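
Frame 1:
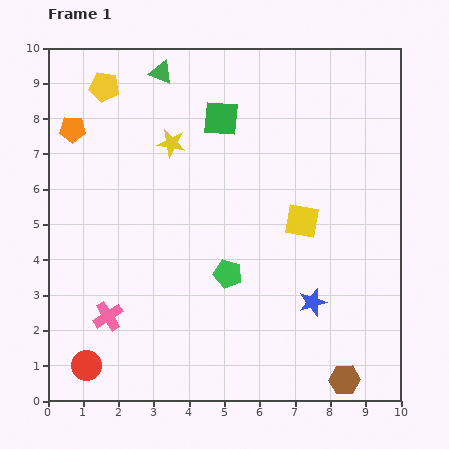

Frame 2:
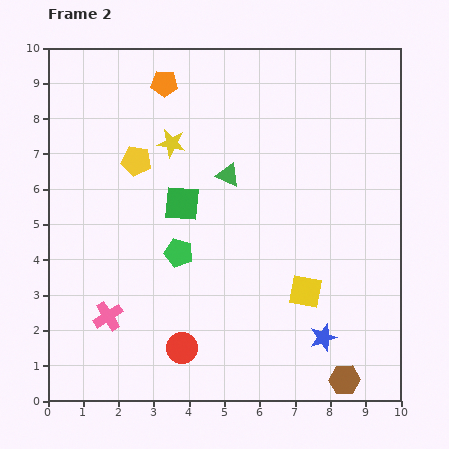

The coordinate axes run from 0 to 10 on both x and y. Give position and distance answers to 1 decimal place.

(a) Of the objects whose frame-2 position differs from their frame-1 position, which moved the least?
the blue star

(moved 1.0)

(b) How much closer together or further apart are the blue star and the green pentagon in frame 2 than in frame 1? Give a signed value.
+2.3

Distance in frame 1: 2.5. Distance in frame 2: 4.8.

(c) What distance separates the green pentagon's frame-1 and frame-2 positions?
1.5

The green pentagon moved from (5.1, 3.6) to (3.7, 4.2), a distance of √(1.4² + 0.6²) ≈ 1.5.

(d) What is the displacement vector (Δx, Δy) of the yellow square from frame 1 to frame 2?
(0.1, -2.0)

The yellow square was at (7.2, 5.1) in frame 1 and (7.3, 3.1) in frame 2.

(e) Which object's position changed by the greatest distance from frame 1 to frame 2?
the green triangle

(moved 3.5; next 2.9)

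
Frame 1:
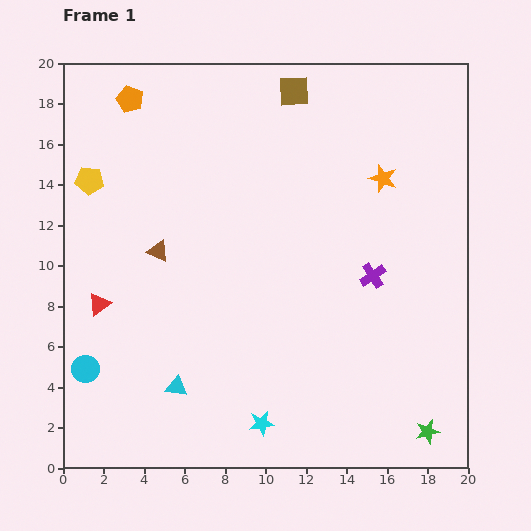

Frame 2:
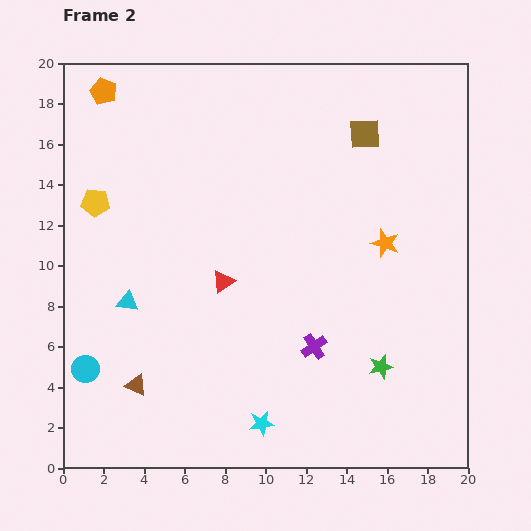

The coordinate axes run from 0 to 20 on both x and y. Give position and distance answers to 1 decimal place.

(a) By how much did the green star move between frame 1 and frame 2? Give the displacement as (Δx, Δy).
(-2.3, 3.2)

The green star was at (18.0, 1.8) in frame 1 and (15.7, 5.0) in frame 2.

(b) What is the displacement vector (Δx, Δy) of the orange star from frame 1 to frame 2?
(0.1, -3.2)

The orange star was at (15.8, 14.3) in frame 1 and (15.9, 11.1) in frame 2.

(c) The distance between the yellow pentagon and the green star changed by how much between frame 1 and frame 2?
-4.5

Distance in frame 1: 20.8. Distance in frame 2: 16.3.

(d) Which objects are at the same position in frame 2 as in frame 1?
the cyan circle, the cyan star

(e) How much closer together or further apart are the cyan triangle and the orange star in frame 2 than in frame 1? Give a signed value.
-1.5

Distance in frame 1: 14.5. Distance in frame 2: 13.0.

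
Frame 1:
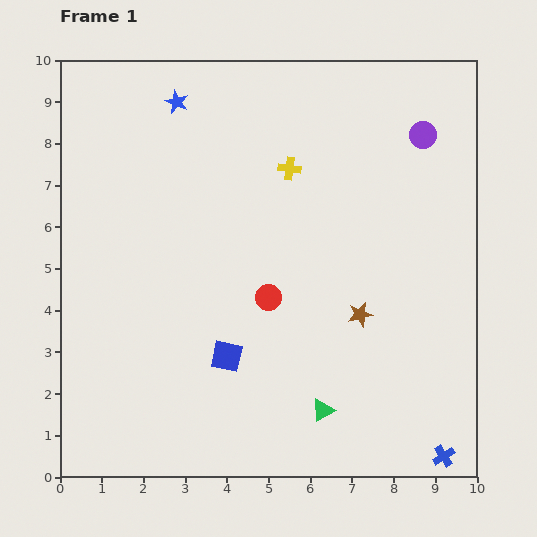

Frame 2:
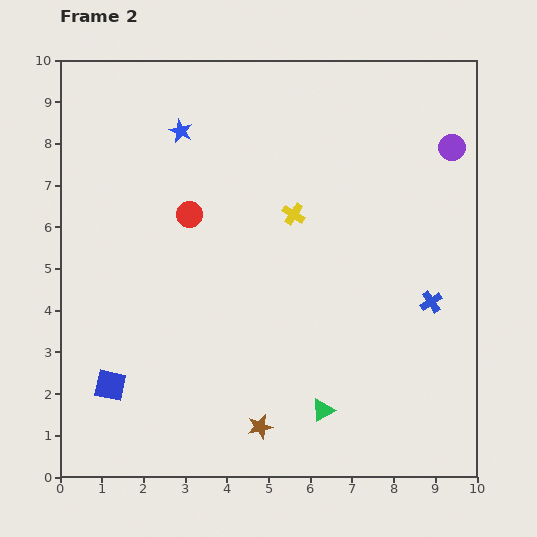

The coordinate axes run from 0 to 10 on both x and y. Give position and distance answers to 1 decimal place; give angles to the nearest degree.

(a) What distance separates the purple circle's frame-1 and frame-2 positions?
0.8

The purple circle moved from (8.7, 8.2) to (9.4, 7.9), a distance of √(0.7² + 0.3²) ≈ 0.8.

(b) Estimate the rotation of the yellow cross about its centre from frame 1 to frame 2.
27° clockwise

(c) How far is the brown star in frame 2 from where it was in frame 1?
3.6

The brown star moved from (7.2, 3.9) to (4.8, 1.2), a distance of √(2.4² + 2.7²) ≈ 3.6.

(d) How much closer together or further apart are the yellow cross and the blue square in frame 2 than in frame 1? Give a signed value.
+1.3

Distance in frame 1: 4.7. Distance in frame 2: 6.0.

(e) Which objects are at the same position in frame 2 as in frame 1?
the green triangle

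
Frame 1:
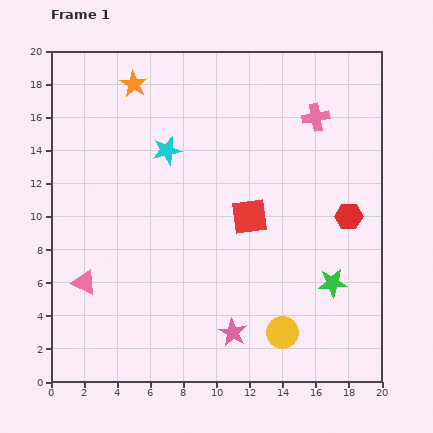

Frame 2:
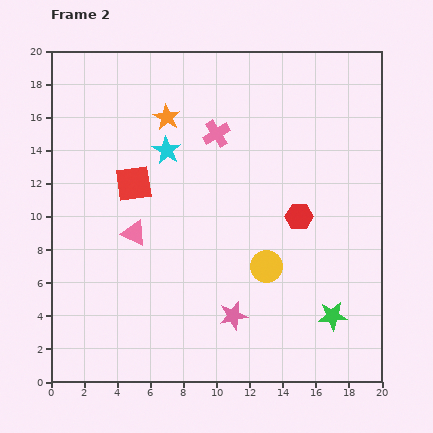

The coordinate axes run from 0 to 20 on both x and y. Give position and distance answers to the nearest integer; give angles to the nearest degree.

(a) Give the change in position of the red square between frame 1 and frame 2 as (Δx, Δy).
(-7, 2)

The red square was at (12, 10) in frame 1 and (5, 12) in frame 2.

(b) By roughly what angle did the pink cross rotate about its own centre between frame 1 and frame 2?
22° counter-clockwise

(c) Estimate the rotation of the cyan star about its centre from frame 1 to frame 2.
28° counter-clockwise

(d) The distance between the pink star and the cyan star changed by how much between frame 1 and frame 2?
-1

Distance in frame 1: 12. Distance in frame 2: 11.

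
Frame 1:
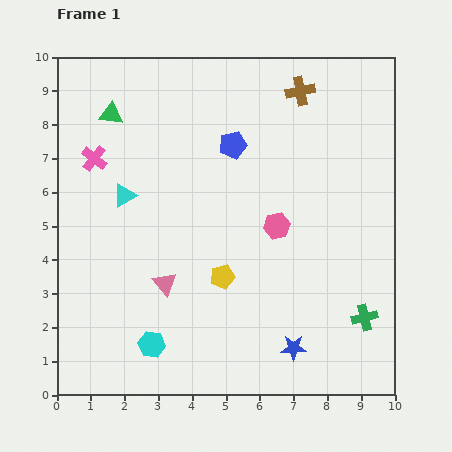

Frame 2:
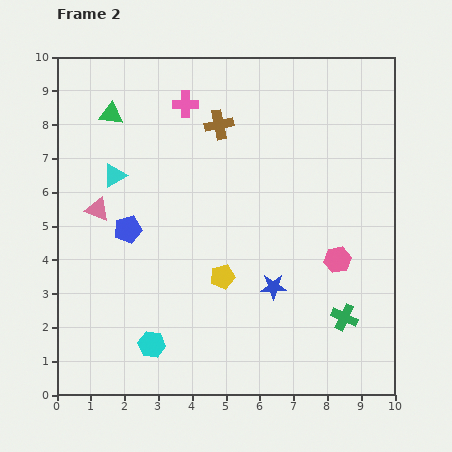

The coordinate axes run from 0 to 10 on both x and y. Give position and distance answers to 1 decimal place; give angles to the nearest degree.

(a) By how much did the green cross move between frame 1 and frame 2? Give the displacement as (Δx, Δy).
(-0.6, 0.0)

The green cross was at (9.1, 2.3) in frame 1 and (8.5, 2.3) in frame 2.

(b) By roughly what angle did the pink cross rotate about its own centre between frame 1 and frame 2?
38° counter-clockwise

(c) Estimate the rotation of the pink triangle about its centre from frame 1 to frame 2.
29° counter-clockwise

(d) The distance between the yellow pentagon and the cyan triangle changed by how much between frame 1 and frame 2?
+0.6

Distance in frame 1: 3.8. Distance in frame 2: 4.4.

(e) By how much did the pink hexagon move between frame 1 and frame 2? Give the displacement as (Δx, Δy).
(1.8, -1.0)

The pink hexagon was at (6.5, 5.0) in frame 1 and (8.3, 4.0) in frame 2.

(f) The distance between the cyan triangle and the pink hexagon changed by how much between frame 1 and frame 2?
+2.5

Distance in frame 1: 4.6. Distance in frame 2: 7.1.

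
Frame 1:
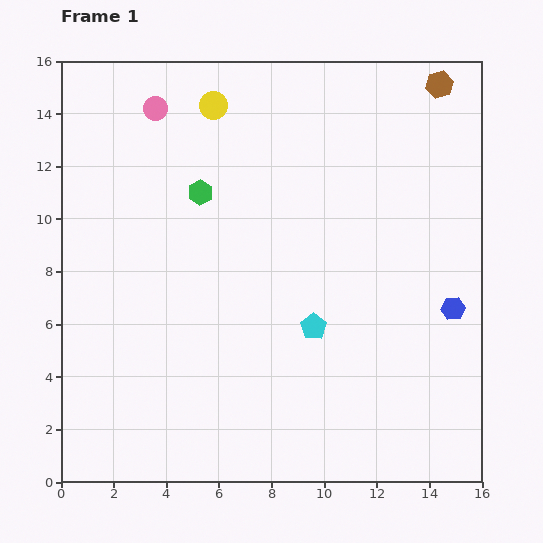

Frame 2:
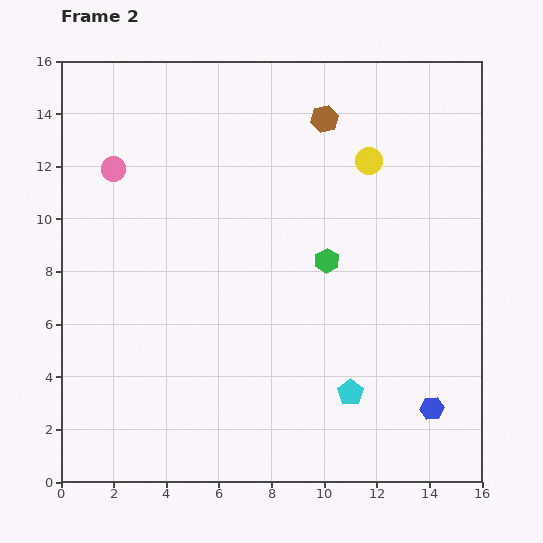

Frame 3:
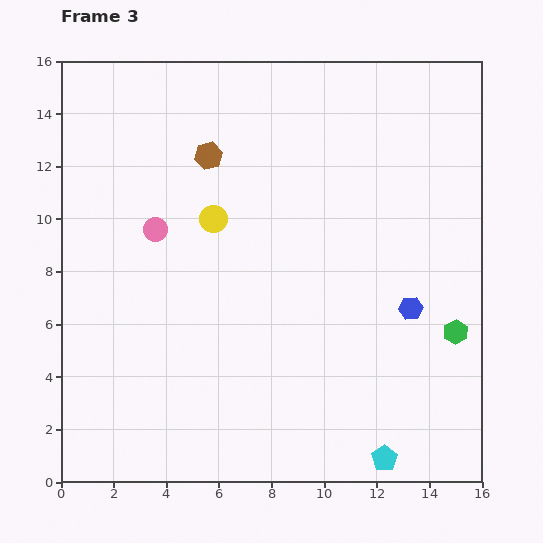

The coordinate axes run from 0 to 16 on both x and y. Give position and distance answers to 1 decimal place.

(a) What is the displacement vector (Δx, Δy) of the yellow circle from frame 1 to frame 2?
(5.9, -2.1)

The yellow circle was at (5.8, 14.3) in frame 1 and (11.7, 12.2) in frame 2.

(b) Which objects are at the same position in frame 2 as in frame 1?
none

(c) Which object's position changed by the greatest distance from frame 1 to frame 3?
the green hexagon

(moved 11.1; next 9.2)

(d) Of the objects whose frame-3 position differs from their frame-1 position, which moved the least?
the blue hexagon

(moved 1.6)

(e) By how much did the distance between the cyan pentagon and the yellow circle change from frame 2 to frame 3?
+2.4

Distance in frame 2: 8.8. Distance in frame 3: 11.2.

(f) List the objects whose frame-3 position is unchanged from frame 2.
none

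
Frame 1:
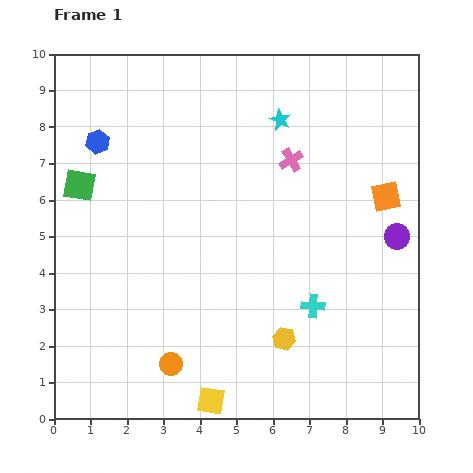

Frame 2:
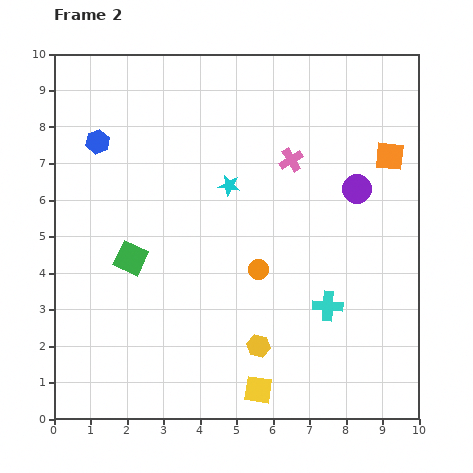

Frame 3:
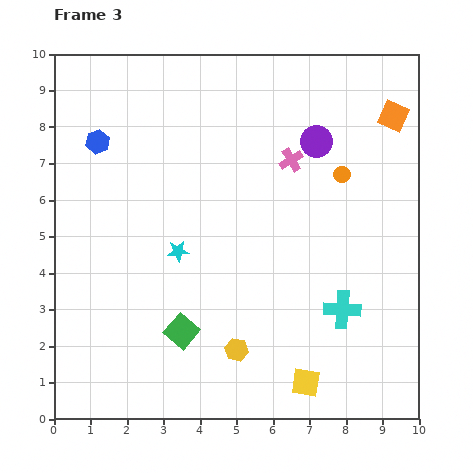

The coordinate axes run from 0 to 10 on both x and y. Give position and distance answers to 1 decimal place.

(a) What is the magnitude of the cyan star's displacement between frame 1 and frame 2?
2.3

The cyan star moved from (6.2, 8.2) to (4.8, 6.4), a distance of √(1.4² + 1.8²) ≈ 2.3.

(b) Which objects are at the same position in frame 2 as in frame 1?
the blue hexagon, the pink cross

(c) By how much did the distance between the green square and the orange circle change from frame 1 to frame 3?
+0.7

Distance in frame 1: 5.5. Distance in frame 3: 6.2.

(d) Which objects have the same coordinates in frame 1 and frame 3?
the blue hexagon, the pink cross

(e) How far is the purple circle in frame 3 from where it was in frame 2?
1.7

The purple circle moved from (8.3, 6.3) to (7.2, 7.6), a distance of √(1.1² + 1.3²) ≈ 1.7.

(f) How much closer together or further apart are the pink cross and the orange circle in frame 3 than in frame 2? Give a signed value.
-1.6

Distance in frame 2: 3.1. Distance in frame 3: 1.5.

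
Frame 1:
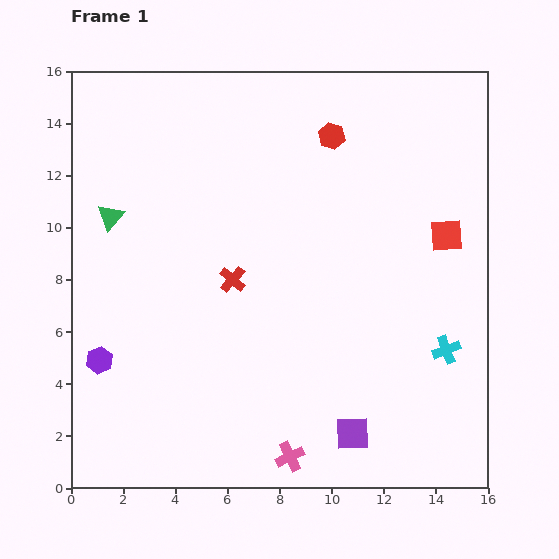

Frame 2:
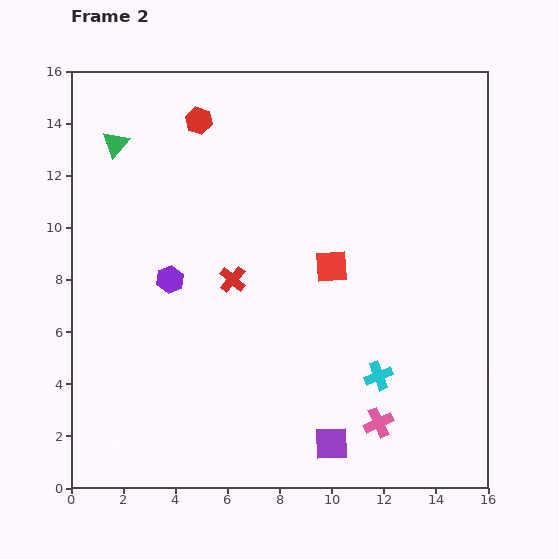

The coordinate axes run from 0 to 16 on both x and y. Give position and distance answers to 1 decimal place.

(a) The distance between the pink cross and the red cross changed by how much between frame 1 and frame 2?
+0.7

Distance in frame 1: 7.1. Distance in frame 2: 7.8.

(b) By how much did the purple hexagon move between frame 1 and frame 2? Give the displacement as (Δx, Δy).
(2.7, 3.1)

The purple hexagon was at (1.1, 4.9) in frame 1 and (3.8, 8.0) in frame 2.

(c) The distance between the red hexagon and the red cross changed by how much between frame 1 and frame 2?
-0.5

Distance in frame 1: 6.7. Distance in frame 2: 6.2.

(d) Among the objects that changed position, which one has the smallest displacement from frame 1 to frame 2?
the purple square

(moved 0.9)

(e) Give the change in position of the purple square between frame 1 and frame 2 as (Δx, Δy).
(-0.8, -0.4)

The purple square was at (10.8, 2.1) in frame 1 and (10.0, 1.7) in frame 2.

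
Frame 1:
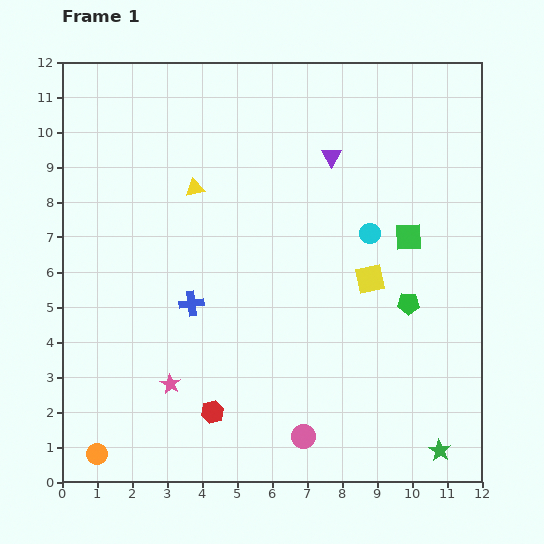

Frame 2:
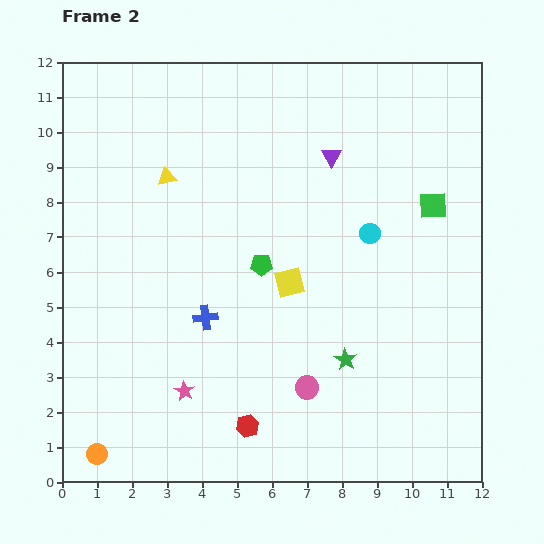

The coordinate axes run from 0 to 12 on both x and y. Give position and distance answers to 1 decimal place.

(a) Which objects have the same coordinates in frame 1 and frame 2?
the purple triangle, the orange circle, the cyan circle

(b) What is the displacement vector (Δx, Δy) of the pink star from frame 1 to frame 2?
(0.4, -0.2)

The pink star was at (3.1, 2.8) in frame 1 and (3.5, 2.6) in frame 2.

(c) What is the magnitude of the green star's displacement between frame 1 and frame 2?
3.7

The green star moved from (10.8, 0.9) to (8.1, 3.5), a distance of √(2.7² + 2.6²) ≈ 3.7.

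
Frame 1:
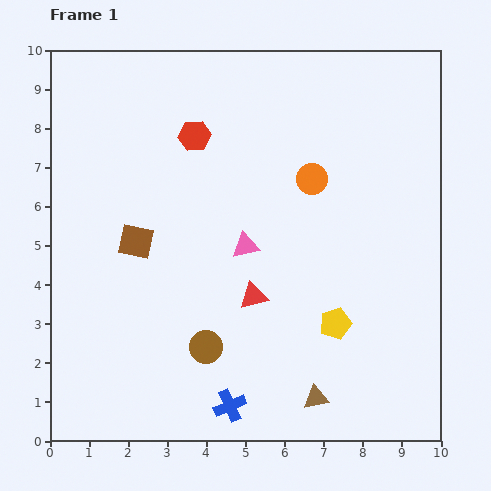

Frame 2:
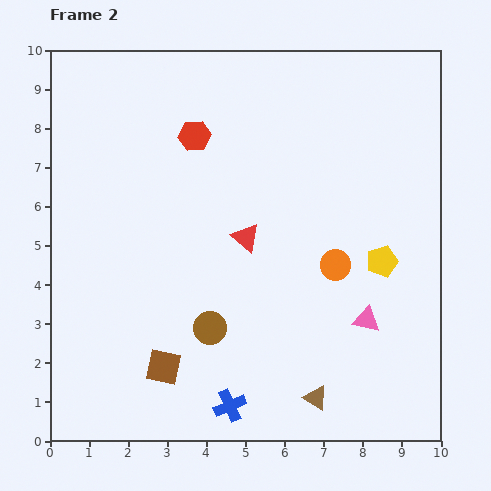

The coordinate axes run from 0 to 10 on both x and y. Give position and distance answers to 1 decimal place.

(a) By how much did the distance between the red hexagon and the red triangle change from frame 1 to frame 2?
-1.5

Distance in frame 1: 4.4. Distance in frame 2: 2.9.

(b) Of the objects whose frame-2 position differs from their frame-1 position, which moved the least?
the brown circle

(moved 0.5)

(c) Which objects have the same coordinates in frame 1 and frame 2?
the brown triangle, the red hexagon, the blue cross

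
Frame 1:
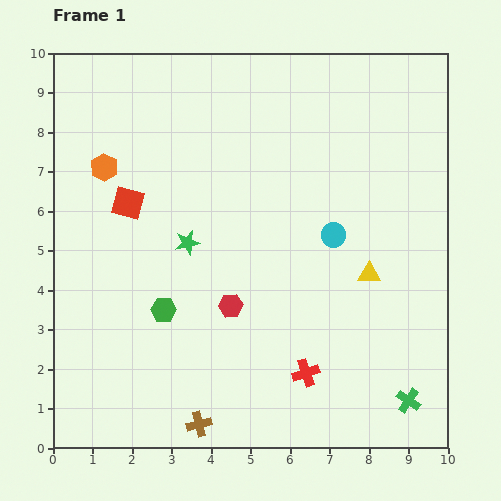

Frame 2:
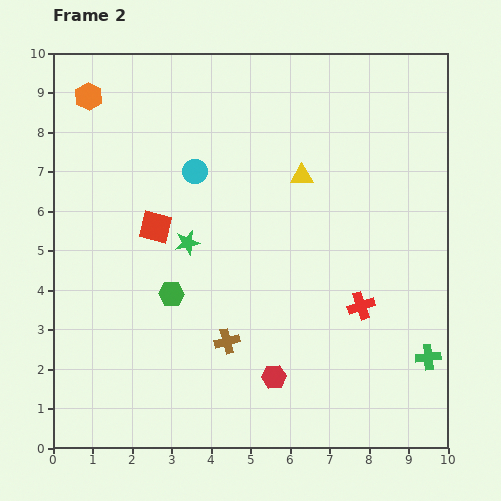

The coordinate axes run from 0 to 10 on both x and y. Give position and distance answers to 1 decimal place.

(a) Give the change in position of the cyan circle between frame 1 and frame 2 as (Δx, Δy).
(-3.5, 1.6)

The cyan circle was at (7.1, 5.4) in frame 1 and (3.6, 7.0) in frame 2.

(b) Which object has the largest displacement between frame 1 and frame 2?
the cyan circle

(moved 3.8; next 3.0)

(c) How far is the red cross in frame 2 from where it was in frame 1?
2.2

The red cross moved from (6.4, 1.9) to (7.8, 3.6), a distance of √(1.4² + 1.7²) ≈ 2.2.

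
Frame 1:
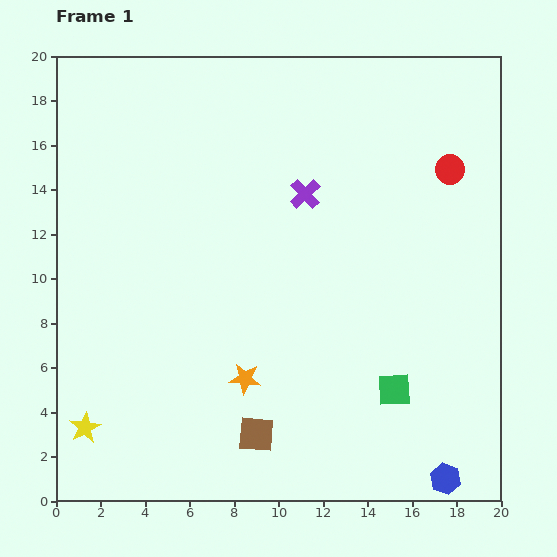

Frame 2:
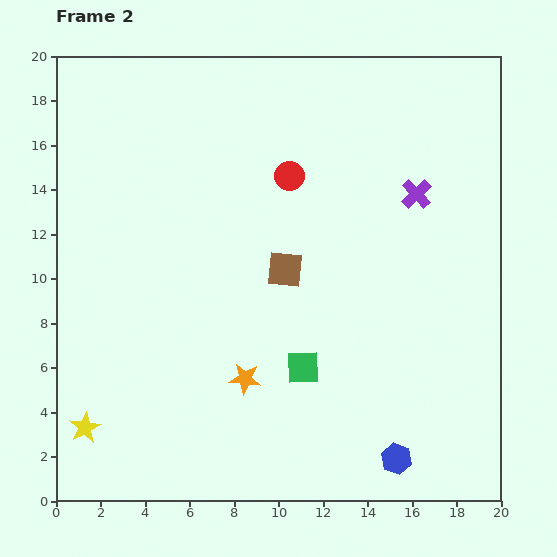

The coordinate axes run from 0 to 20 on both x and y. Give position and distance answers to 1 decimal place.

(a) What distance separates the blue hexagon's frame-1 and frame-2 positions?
2.4

The blue hexagon moved from (17.5, 1.0) to (15.3, 1.9), a distance of √(2.2² + 0.9²) ≈ 2.4.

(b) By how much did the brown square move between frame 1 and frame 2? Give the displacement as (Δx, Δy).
(1.3, 7.4)

The brown square was at (9.0, 3.0) in frame 1 and (10.3, 10.4) in frame 2.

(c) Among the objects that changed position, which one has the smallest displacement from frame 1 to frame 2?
the blue hexagon

(moved 2.4)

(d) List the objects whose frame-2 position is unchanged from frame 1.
the orange star, the yellow star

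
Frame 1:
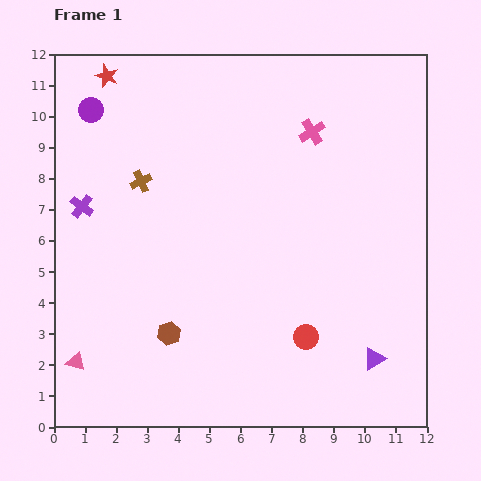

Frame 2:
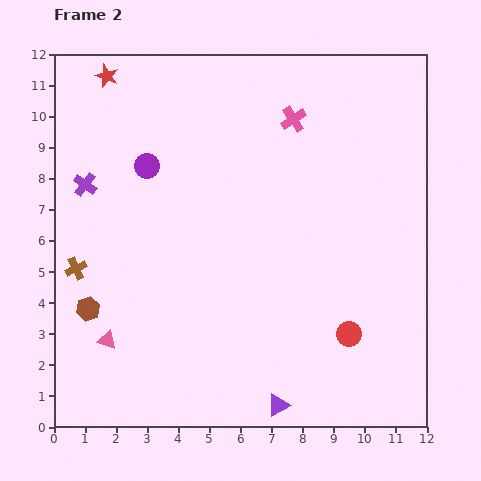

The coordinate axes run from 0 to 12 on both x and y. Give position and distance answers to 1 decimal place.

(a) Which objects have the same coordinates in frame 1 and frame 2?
the red star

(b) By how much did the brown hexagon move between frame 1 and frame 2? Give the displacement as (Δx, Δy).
(-2.6, 0.8)

The brown hexagon was at (3.7, 3.0) in frame 1 and (1.1, 3.8) in frame 2.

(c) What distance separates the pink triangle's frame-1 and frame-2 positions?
1.2

The pink triangle moved from (0.7, 2.1) to (1.7, 2.8), a distance of √(1.0² + 0.7²) ≈ 1.2.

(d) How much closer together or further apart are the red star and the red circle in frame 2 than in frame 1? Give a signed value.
+0.8

Distance in frame 1: 10.6. Distance in frame 2: 11.4.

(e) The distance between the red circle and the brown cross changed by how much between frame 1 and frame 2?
+1.7

Distance in frame 1: 7.3. Distance in frame 2: 9.0.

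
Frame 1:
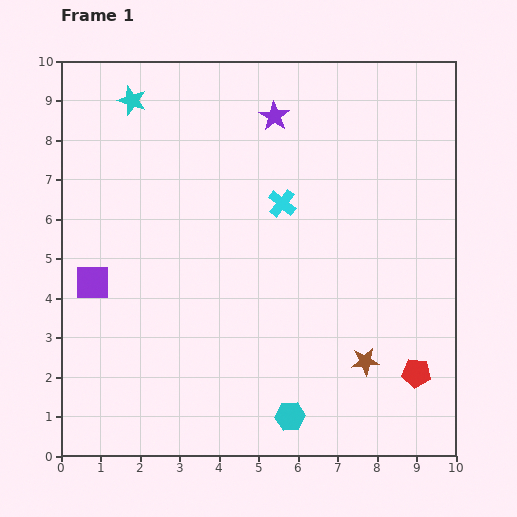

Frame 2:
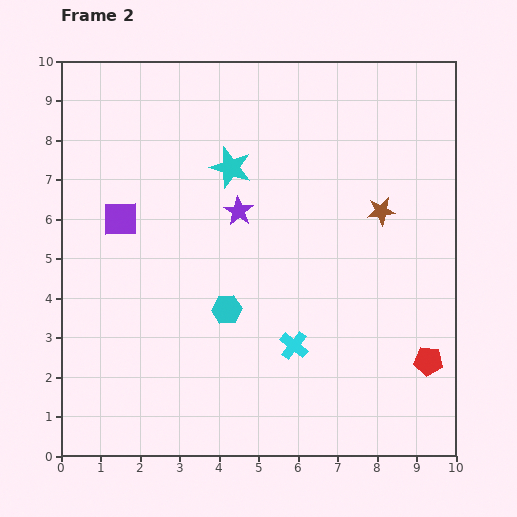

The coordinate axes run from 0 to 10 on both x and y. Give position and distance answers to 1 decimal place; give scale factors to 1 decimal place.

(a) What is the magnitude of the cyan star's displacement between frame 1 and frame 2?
3.0

The cyan star moved from (1.8, 9.0) to (4.3, 7.3), a distance of √(2.5² + 1.7²) ≈ 3.0.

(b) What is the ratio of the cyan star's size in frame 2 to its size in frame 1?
1.4×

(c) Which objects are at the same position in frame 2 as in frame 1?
none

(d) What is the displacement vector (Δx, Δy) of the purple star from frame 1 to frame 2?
(-0.9, -2.4)

The purple star was at (5.4, 8.6) in frame 1 and (4.5, 6.2) in frame 2.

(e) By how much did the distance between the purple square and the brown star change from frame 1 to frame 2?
-0.6

Distance in frame 1: 7.2. Distance in frame 2: 6.6.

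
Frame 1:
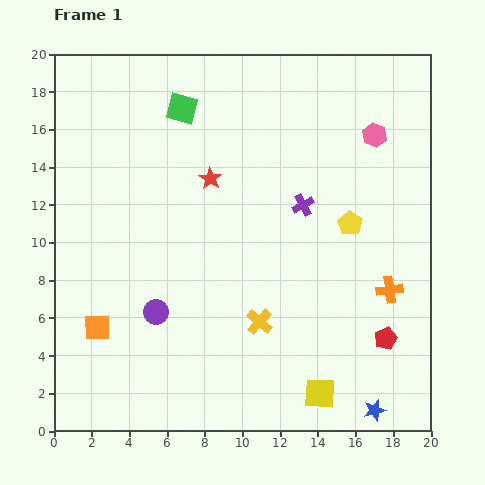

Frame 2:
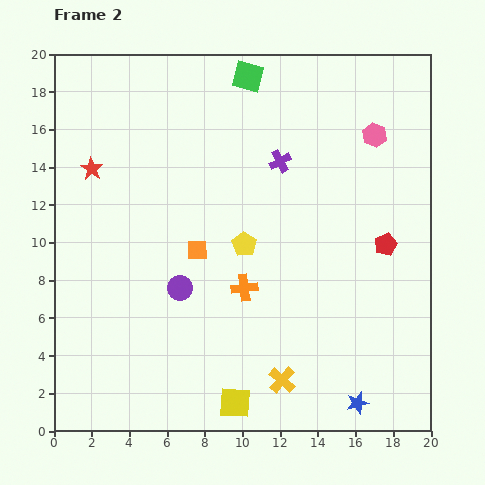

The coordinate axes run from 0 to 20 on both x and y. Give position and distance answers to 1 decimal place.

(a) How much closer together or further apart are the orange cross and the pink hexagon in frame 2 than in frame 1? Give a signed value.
+2.4

Distance in frame 1: 8.2. Distance in frame 2: 10.6.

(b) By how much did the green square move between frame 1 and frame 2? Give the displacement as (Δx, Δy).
(3.5, 1.7)

The green square was at (6.8, 17.1) in frame 1 and (10.3, 18.8) in frame 2.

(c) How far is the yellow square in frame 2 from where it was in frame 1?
4.5

The yellow square moved from (14.1, 2.0) to (9.6, 1.5), a distance of √(4.5² + 0.5²) ≈ 4.5.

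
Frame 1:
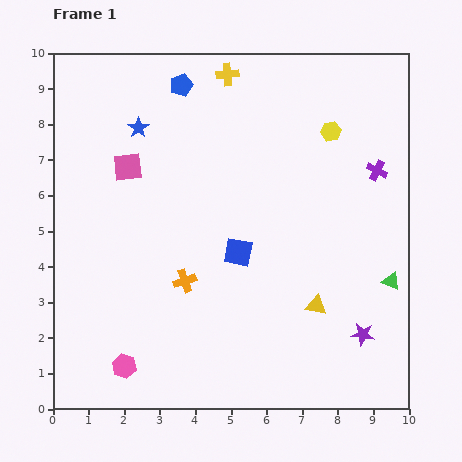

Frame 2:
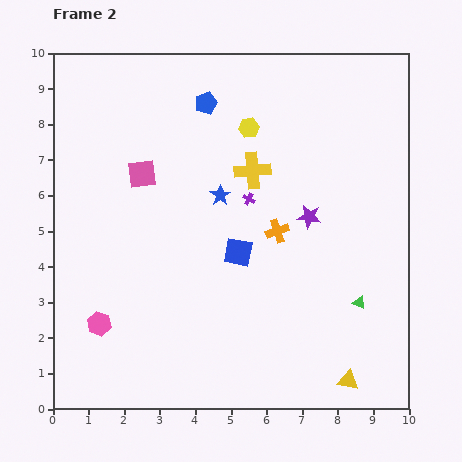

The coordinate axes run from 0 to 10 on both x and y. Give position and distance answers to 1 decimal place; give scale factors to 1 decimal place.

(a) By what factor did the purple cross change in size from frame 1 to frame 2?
0.6×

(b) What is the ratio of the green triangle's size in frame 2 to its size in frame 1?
0.7×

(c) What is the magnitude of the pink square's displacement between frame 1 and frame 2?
0.4

The pink square moved from (2.1, 6.8) to (2.5, 6.6), a distance of √(0.4² + 0.2²) ≈ 0.4.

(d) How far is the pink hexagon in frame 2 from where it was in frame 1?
1.4

The pink hexagon moved from (2.0, 1.2) to (1.3, 2.4), a distance of √(0.7² + 1.2²) ≈ 1.4.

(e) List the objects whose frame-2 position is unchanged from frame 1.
the blue square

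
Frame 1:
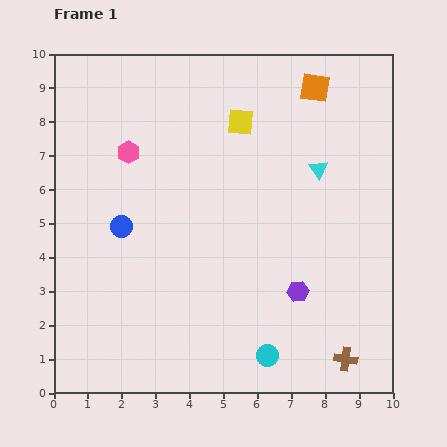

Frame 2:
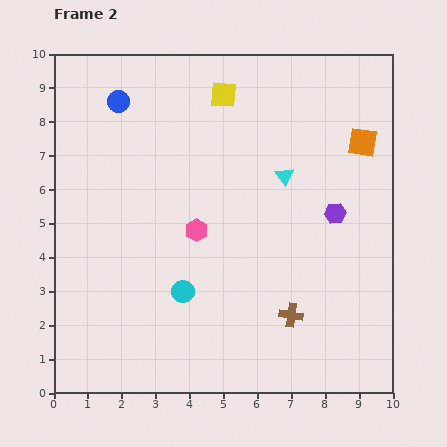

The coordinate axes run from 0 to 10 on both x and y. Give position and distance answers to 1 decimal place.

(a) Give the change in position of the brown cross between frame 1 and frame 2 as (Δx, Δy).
(-1.6, 1.3)

The brown cross was at (8.6, 1.0) in frame 1 and (7.0, 2.3) in frame 2.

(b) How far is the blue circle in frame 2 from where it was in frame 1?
3.7

The blue circle moved from (2.0, 4.9) to (1.9, 8.6), a distance of √(0.1² + 3.7²) ≈ 3.7.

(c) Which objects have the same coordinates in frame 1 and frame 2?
none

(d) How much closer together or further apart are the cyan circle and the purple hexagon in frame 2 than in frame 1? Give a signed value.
+3.0

Distance in frame 1: 2.1. Distance in frame 2: 5.1.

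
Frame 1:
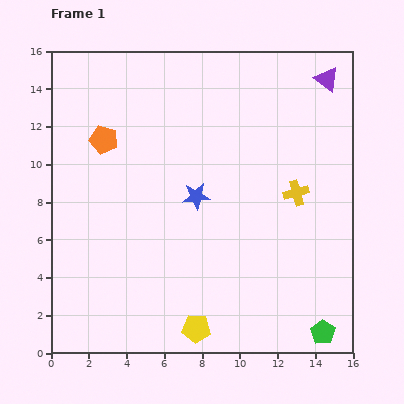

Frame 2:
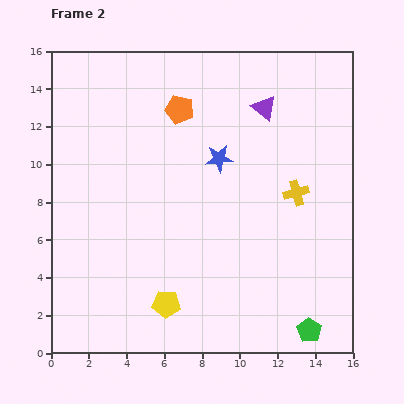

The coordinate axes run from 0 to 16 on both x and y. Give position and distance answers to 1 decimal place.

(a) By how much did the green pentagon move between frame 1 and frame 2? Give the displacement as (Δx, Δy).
(-0.7, 0.1)

The green pentagon was at (14.4, 1.1) in frame 1 and (13.7, 1.2) in frame 2.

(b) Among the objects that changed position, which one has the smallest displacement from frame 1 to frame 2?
the green pentagon

(moved 0.7)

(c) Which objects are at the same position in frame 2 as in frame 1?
the yellow cross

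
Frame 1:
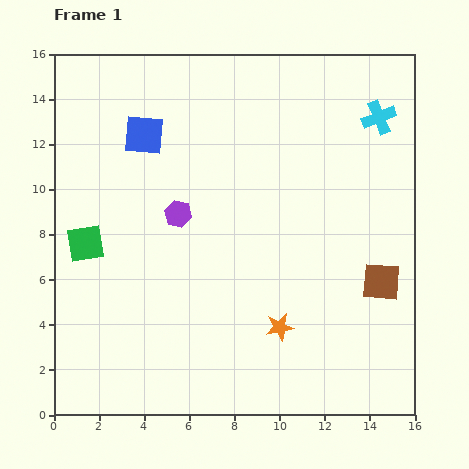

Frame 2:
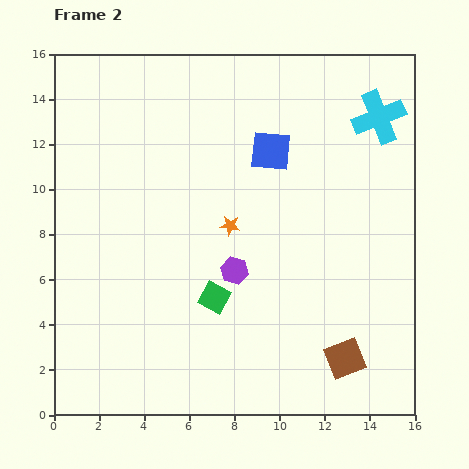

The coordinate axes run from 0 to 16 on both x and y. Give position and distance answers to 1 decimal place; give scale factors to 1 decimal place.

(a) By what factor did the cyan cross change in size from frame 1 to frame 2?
1.6×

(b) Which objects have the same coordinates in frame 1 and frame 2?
the cyan cross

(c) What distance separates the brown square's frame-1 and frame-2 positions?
3.8

The brown square moved from (14.5, 5.9) to (12.9, 2.5), a distance of √(1.6² + 3.4²) ≈ 3.8.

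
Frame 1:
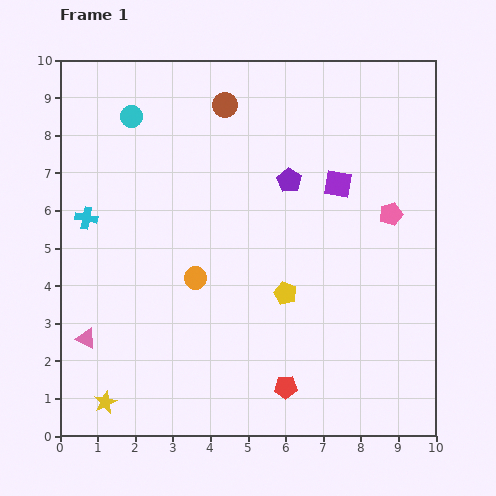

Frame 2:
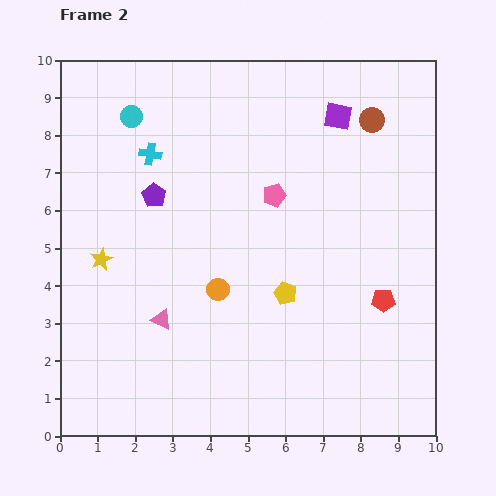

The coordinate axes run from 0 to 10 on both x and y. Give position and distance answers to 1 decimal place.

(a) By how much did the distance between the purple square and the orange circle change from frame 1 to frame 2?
+1.1

Distance in frame 1: 4.5. Distance in frame 2: 5.6.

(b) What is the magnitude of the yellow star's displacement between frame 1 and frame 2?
3.8

The yellow star moved from (1.2, 0.9) to (1.1, 4.7), a distance of √(0.1² + 3.8²) ≈ 3.8.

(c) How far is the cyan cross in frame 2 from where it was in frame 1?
2.4

The cyan cross moved from (0.7, 5.8) to (2.4, 7.5), a distance of √(1.7² + 1.7²) ≈ 2.4.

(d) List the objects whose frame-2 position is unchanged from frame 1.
the yellow pentagon, the cyan circle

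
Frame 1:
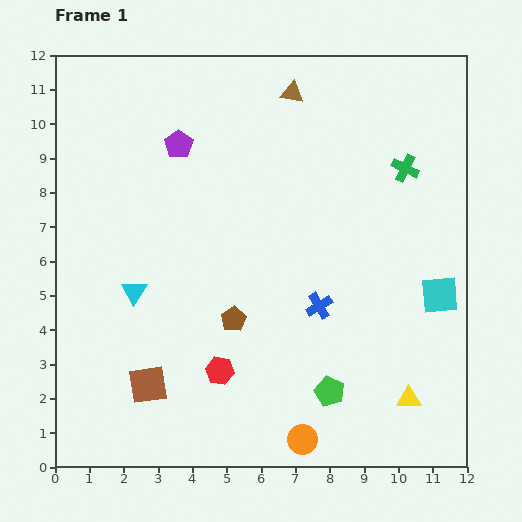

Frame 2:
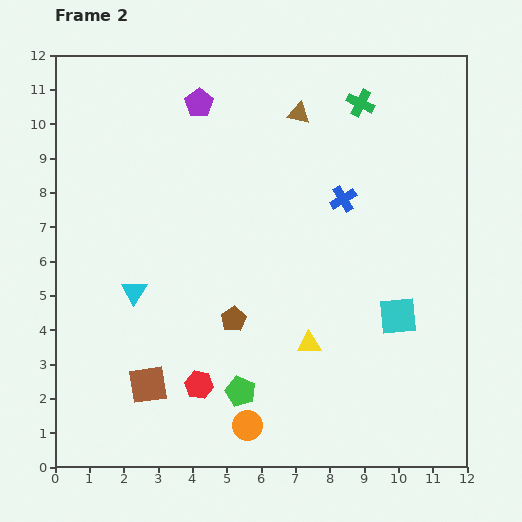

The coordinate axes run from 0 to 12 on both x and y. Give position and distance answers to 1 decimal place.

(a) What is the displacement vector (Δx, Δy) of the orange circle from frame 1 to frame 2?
(-1.6, 0.4)

The orange circle was at (7.2, 0.8) in frame 1 and (5.6, 1.2) in frame 2.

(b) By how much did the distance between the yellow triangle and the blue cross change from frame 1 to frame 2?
+0.6

Distance in frame 1: 3.7. Distance in frame 2: 4.3.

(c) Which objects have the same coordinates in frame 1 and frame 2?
the brown pentagon, the cyan triangle, the brown square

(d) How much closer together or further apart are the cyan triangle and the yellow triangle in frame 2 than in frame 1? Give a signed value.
-3.3

Distance in frame 1: 8.6. Distance in frame 2: 5.3.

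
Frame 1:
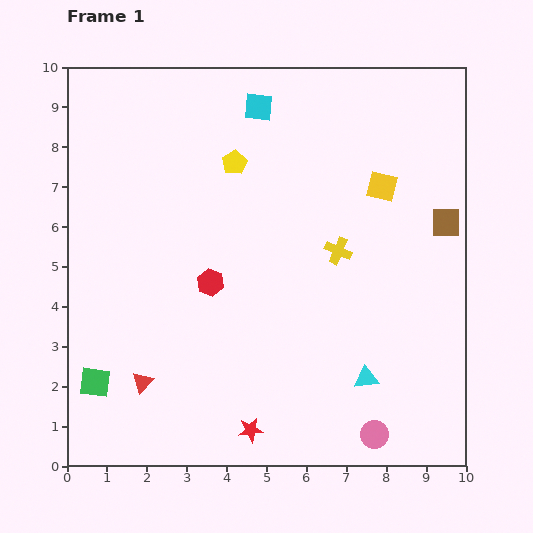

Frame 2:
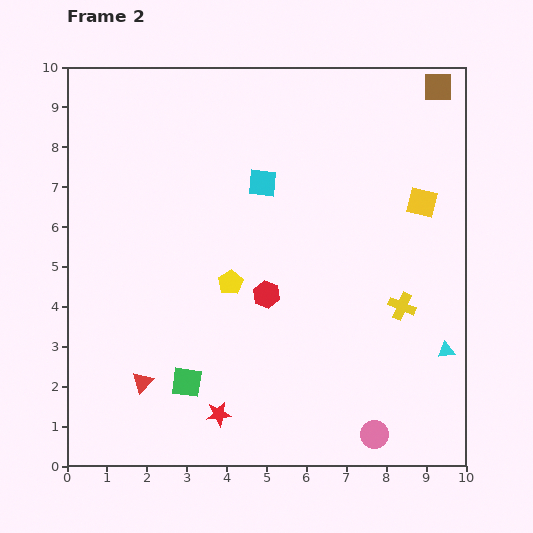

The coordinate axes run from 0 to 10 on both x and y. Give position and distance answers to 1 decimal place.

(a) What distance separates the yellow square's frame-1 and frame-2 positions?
1.1

The yellow square moved from (7.9, 7.0) to (8.9, 6.6), a distance of √(1.0² + 0.4²) ≈ 1.1.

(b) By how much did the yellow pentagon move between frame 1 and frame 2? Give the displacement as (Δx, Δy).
(-0.1, -3.0)

The yellow pentagon was at (4.2, 7.6) in frame 1 and (4.1, 4.6) in frame 2.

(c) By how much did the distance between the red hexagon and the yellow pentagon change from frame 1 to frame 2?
-2.2

Distance in frame 1: 3.1. Distance in frame 2: 0.9.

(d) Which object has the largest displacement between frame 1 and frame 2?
the brown square

(moved 3.4; next 3.0)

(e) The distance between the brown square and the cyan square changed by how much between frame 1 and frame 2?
-0.5

Distance in frame 1: 5.5. Distance in frame 2: 5.0.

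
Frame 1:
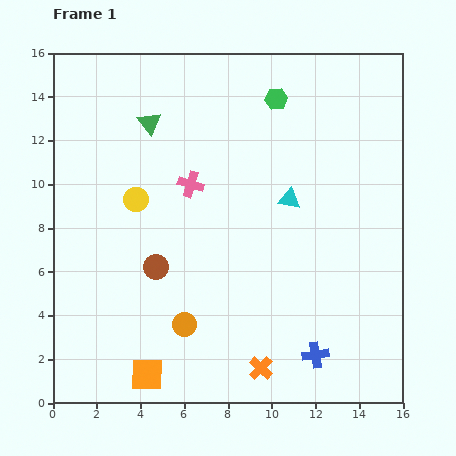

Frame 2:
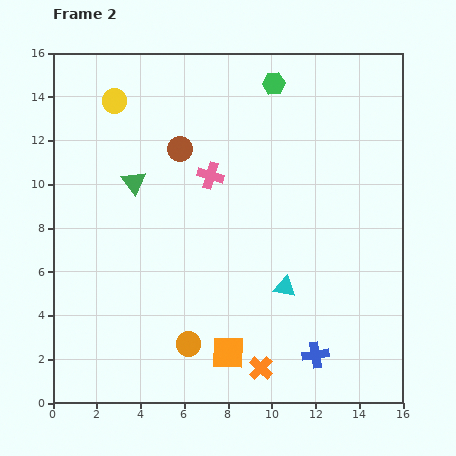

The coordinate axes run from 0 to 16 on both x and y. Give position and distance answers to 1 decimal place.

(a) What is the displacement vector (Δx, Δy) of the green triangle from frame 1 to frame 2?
(-0.7, -2.7)

The green triangle was at (4.4, 12.8) in frame 1 and (3.7, 10.1) in frame 2.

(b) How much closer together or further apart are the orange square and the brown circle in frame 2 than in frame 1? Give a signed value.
+4.7

Distance in frame 1: 4.9. Distance in frame 2: 9.6.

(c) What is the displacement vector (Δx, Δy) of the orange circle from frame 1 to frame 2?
(0.2, -0.9)

The orange circle was at (6.0, 3.6) in frame 1 and (6.2, 2.7) in frame 2.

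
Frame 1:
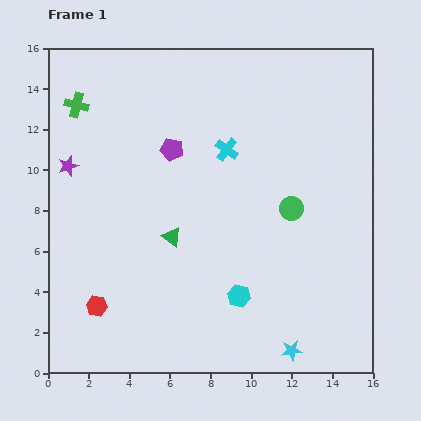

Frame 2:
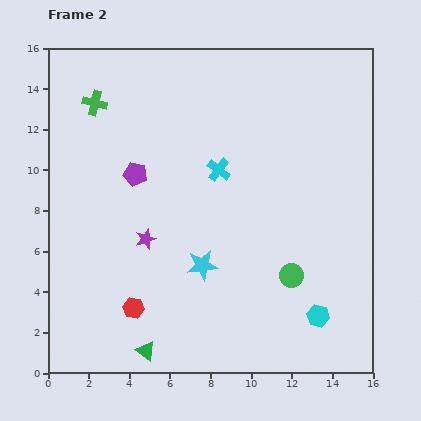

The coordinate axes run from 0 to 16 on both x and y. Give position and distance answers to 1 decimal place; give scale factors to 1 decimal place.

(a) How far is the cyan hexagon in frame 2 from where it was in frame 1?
4.0

The cyan hexagon moved from (9.4, 3.8) to (13.3, 2.8), a distance of √(3.9² + 1.0²) ≈ 4.0.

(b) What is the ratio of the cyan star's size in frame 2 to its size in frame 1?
1.5×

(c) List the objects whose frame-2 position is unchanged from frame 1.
none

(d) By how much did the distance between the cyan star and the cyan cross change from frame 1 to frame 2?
-5.6

Distance in frame 1: 10.4. Distance in frame 2: 4.8.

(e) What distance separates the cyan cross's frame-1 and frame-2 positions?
1.1

The cyan cross moved from (8.8, 11.0) to (8.4, 10.0), a distance of √(0.4² + 1.0²) ≈ 1.1.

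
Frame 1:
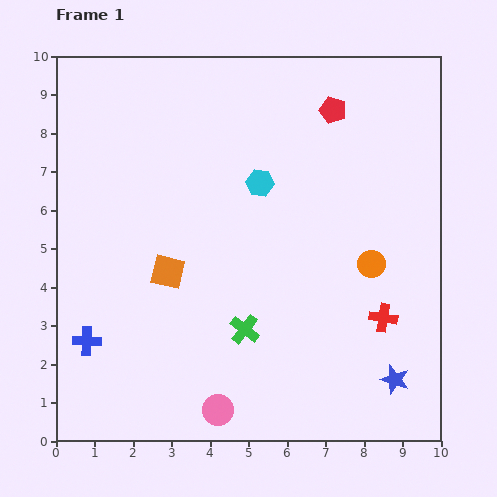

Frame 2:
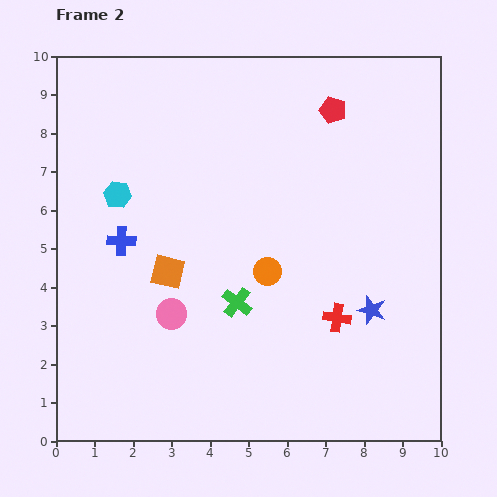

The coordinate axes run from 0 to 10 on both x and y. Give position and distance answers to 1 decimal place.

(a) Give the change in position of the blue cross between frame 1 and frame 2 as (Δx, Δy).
(0.9, 2.6)

The blue cross was at (0.8, 2.6) in frame 1 and (1.7, 5.2) in frame 2.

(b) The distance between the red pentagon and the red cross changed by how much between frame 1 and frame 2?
-0.2

Distance in frame 1: 5.6. Distance in frame 2: 5.4.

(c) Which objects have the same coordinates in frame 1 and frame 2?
the red pentagon, the orange square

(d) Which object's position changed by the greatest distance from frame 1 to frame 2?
the cyan hexagon

(moved 3.7; next 2.8)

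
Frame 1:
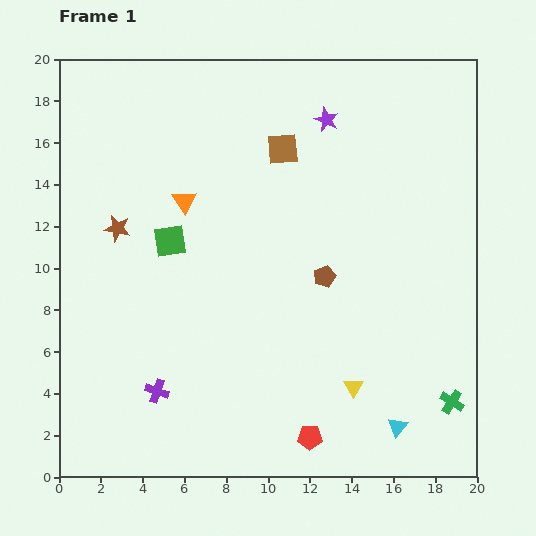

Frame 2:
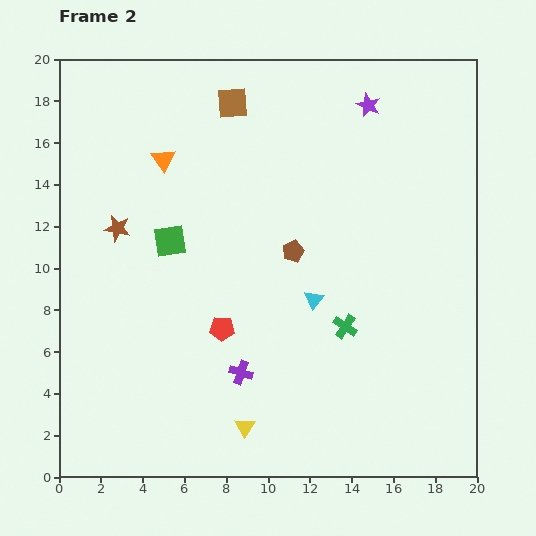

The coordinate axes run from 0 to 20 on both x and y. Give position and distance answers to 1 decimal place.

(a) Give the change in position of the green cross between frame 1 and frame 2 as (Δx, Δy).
(-5.1, 3.6)

The green cross was at (18.8, 3.6) in frame 1 and (13.7, 7.2) in frame 2.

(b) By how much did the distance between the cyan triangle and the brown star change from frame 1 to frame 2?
-6.4

Distance in frame 1: 16.4. Distance in frame 2: 10.0.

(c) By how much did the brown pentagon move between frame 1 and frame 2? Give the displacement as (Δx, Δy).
(-1.5, 1.2)

The brown pentagon was at (12.7, 9.6) in frame 1 and (11.2, 10.8) in frame 2.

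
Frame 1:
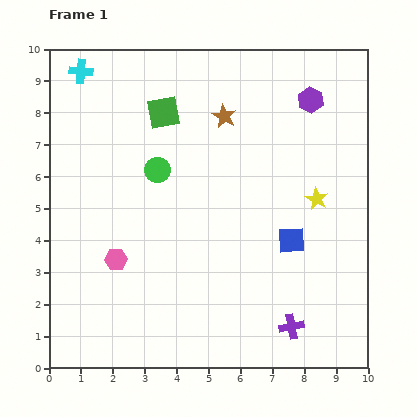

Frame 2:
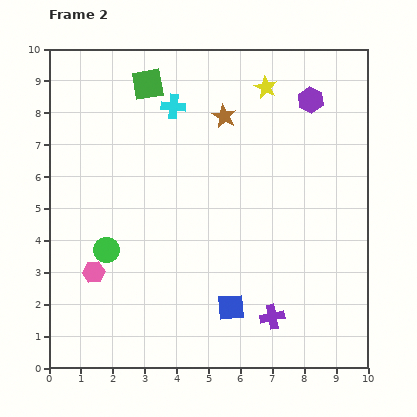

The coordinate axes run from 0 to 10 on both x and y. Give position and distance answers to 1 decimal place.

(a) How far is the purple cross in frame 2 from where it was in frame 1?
0.7

The purple cross moved from (7.6, 1.3) to (7.0, 1.6), a distance of √(0.6² + 0.3²) ≈ 0.7.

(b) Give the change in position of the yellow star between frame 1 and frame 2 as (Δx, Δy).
(-1.6, 3.5)

The yellow star was at (8.4, 5.3) in frame 1 and (6.8, 8.8) in frame 2.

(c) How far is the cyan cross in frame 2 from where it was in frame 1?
3.1

The cyan cross moved from (1.0, 9.3) to (3.9, 8.2), a distance of √(2.9² + 1.1²) ≈ 3.1.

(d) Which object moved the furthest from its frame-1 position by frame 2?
the yellow star

(moved 3.8; next 3.1)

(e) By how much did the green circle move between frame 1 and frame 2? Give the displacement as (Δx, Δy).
(-1.6, -2.5)

The green circle was at (3.4, 6.2) in frame 1 and (1.8, 3.7) in frame 2.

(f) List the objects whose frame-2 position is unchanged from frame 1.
the purple hexagon, the brown star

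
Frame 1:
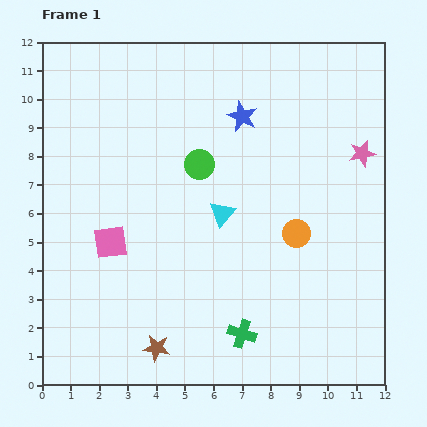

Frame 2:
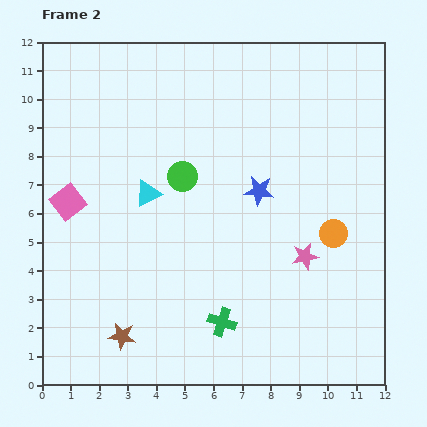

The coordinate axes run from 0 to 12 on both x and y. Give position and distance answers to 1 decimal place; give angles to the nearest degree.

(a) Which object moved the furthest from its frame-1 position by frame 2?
the pink star

(moved 4.1; next 2.7)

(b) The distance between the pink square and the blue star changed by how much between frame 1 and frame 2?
+0.3

Distance in frame 1: 6.4. Distance in frame 2: 6.7.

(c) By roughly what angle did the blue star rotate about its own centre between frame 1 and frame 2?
18° counter-clockwise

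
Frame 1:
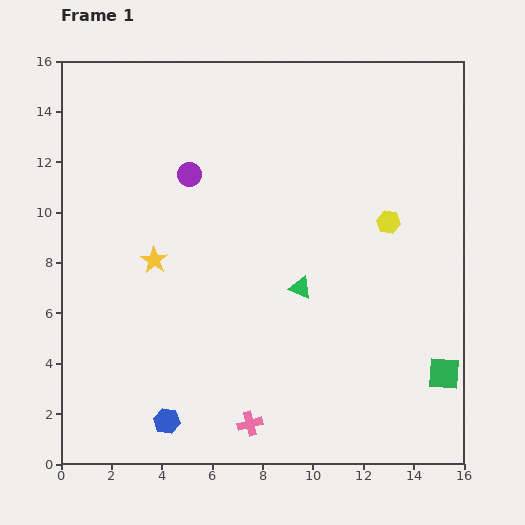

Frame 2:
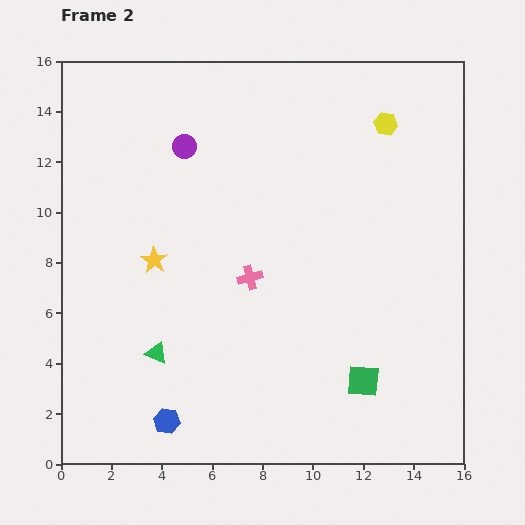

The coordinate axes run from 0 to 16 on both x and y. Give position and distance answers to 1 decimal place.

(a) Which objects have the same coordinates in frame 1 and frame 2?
the yellow star, the blue hexagon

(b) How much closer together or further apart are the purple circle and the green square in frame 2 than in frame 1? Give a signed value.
-1.1

Distance in frame 1: 12.8. Distance in frame 2: 11.7.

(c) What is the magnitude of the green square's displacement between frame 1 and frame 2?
3.2

The green square moved from (15.2, 3.6) to (12.0, 3.3), a distance of √(3.2² + 0.3²) ≈ 3.2.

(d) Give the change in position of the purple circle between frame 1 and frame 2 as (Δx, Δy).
(-0.2, 1.1)

The purple circle was at (5.1, 11.5) in frame 1 and (4.9, 12.6) in frame 2.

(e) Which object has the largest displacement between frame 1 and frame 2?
the green triangle

(moved 6.3; next 5.8)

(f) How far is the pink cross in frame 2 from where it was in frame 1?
5.8

The pink cross moved from (7.5, 1.6) to (7.5, 7.4), a distance of √(0.0² + 5.8²) ≈ 5.8.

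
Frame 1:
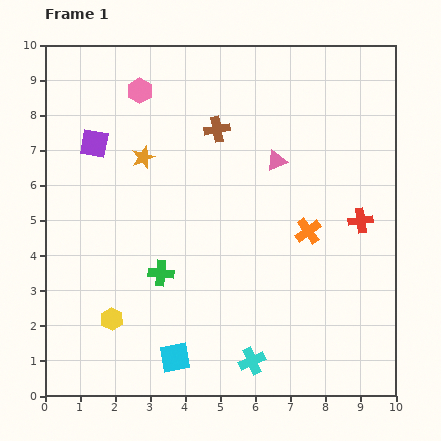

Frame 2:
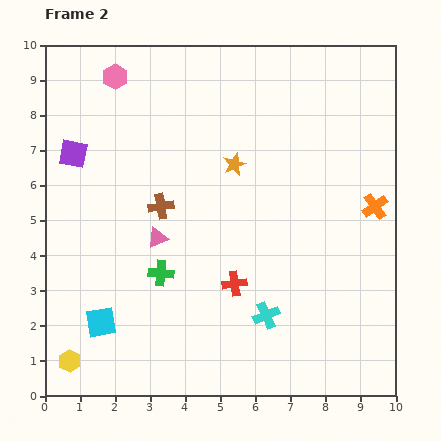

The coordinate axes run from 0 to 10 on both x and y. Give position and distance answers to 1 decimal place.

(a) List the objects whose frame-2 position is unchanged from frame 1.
the green cross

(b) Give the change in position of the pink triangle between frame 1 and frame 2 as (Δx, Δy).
(-3.4, -2.2)

The pink triangle was at (6.6, 6.7) in frame 1 and (3.2, 4.5) in frame 2.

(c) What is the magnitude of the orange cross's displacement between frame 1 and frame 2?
2.0

The orange cross moved from (7.5, 4.7) to (9.4, 5.4), a distance of √(1.9² + 0.7²) ≈ 2.0.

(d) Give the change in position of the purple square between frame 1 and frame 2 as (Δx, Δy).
(-0.6, -0.3)

The purple square was at (1.4, 7.2) in frame 1 and (0.8, 6.9) in frame 2.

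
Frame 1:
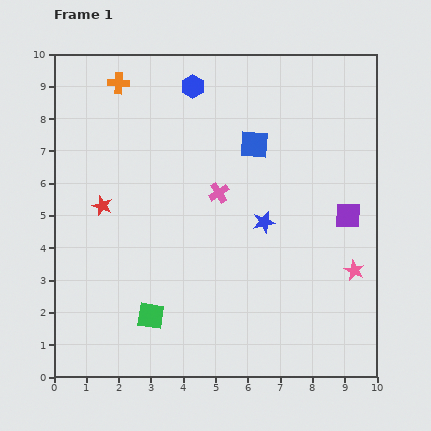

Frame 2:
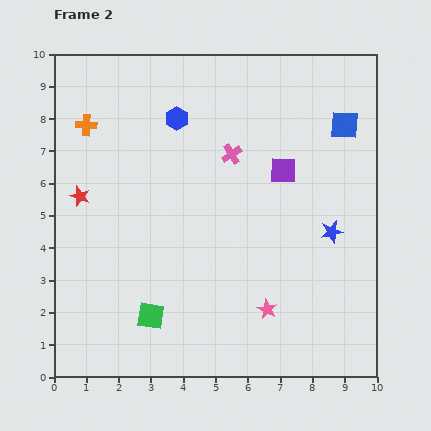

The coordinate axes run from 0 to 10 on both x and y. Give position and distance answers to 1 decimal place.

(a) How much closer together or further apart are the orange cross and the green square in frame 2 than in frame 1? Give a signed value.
-1.1

Distance in frame 1: 7.3. Distance in frame 2: 6.2.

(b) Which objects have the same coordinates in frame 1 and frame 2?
the green square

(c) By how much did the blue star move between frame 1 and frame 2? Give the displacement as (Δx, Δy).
(2.1, -0.3)

The blue star was at (6.5, 4.8) in frame 1 and (8.6, 4.5) in frame 2.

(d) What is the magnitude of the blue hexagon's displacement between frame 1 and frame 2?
1.1

The blue hexagon moved from (4.3, 9.0) to (3.8, 8.0), a distance of √(0.5² + 1.0²) ≈ 1.1.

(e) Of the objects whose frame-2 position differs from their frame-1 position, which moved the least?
the red star

(moved 0.8)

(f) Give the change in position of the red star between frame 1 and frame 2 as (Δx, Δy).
(-0.7, 0.3)

The red star was at (1.5, 5.3) in frame 1 and (0.8, 5.6) in frame 2.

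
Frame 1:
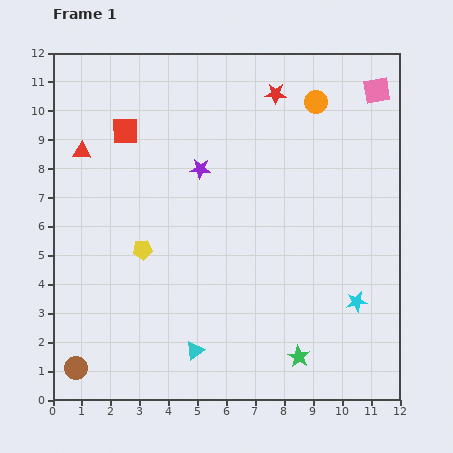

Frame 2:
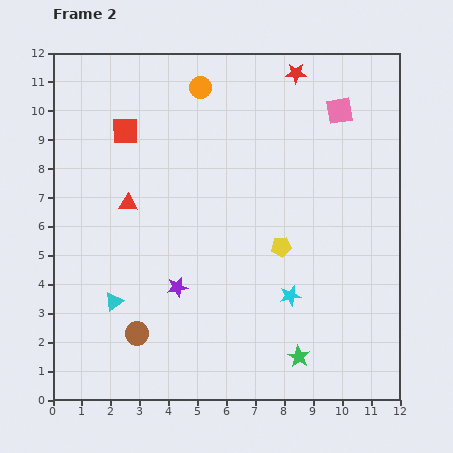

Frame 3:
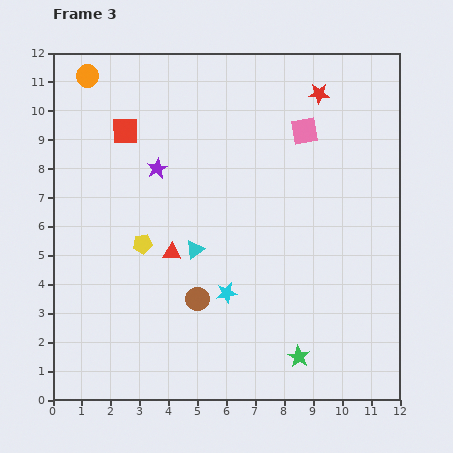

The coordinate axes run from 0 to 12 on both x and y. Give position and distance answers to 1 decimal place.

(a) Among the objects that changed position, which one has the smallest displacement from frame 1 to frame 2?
the red star

(moved 1.0)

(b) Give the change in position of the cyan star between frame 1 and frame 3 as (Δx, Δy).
(-4.5, 0.3)

The cyan star was at (10.5, 3.4) in frame 1 and (6.0, 3.7) in frame 3.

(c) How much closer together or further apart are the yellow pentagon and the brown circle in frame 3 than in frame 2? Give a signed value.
-3.1

Distance in frame 2: 5.8. Distance in frame 3: 2.7.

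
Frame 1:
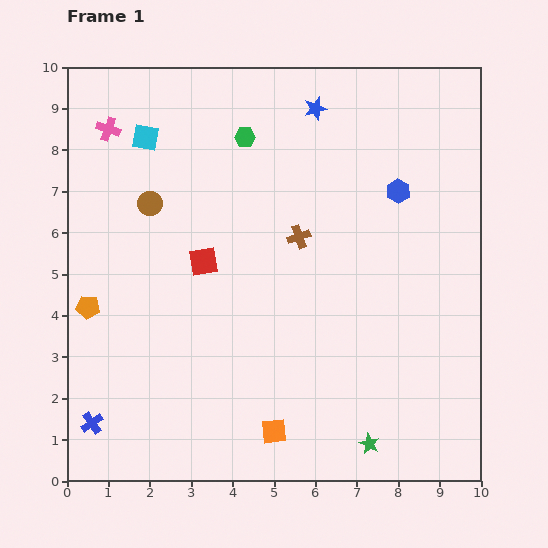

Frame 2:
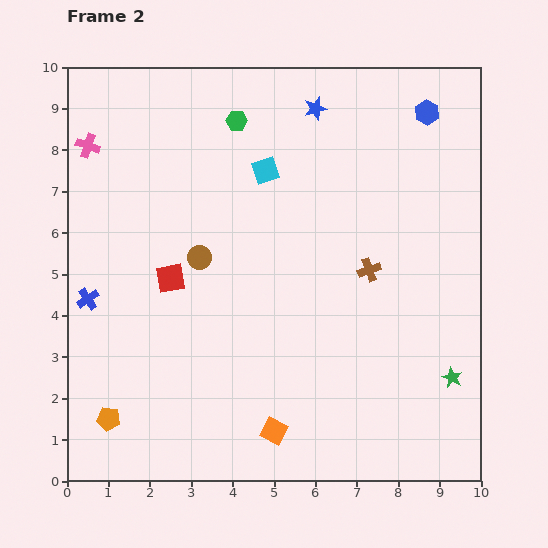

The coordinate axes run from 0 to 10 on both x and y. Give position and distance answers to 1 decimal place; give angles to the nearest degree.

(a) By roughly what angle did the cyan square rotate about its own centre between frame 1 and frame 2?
28° counter-clockwise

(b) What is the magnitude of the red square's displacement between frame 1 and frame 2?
0.9

The red square moved from (3.3, 5.3) to (2.5, 4.9), a distance of √(0.8² + 0.4²) ≈ 0.9.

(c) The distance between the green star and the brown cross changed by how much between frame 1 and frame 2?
-2.0

Distance in frame 1: 5.3. Distance in frame 2: 3.3.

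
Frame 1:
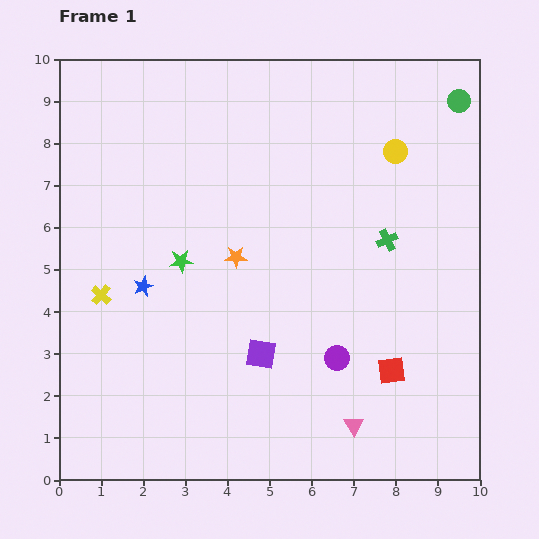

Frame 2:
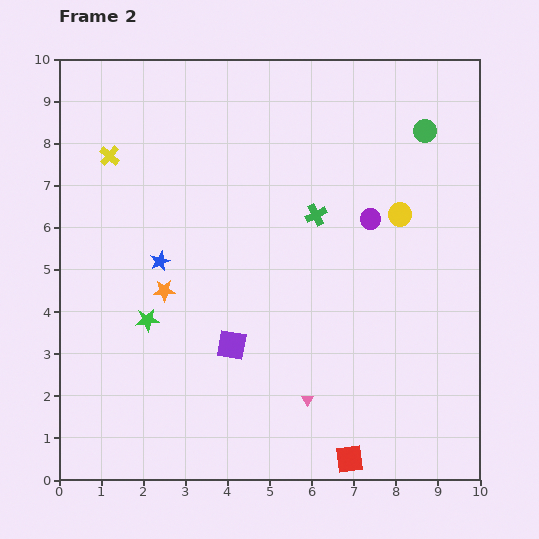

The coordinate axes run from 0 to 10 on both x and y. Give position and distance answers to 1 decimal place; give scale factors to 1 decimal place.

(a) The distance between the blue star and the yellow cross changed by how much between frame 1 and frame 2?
+1.8

Distance in frame 1: 1.0. Distance in frame 2: 2.8.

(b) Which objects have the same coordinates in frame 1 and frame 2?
none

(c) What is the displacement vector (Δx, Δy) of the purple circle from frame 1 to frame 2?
(0.8, 3.3)

The purple circle was at (6.6, 2.9) in frame 1 and (7.4, 6.2) in frame 2.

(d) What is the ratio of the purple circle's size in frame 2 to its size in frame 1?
0.8×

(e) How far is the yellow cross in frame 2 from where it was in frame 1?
3.3

The yellow cross moved from (1.0, 4.4) to (1.2, 7.7), a distance of √(0.2² + 3.3²) ≈ 3.3.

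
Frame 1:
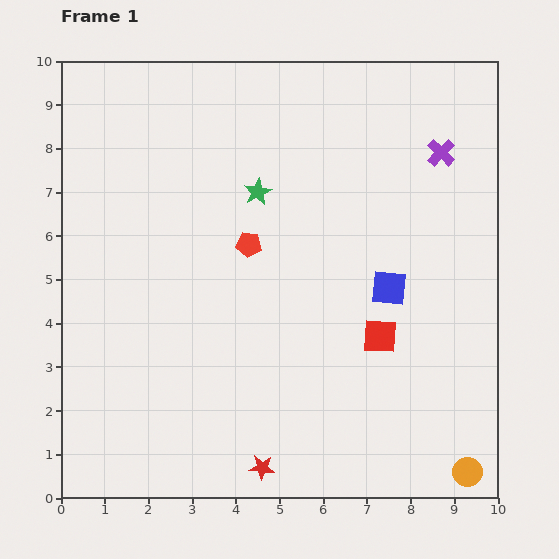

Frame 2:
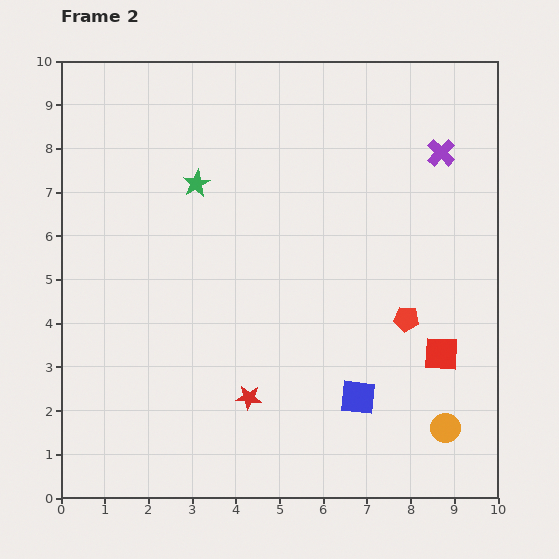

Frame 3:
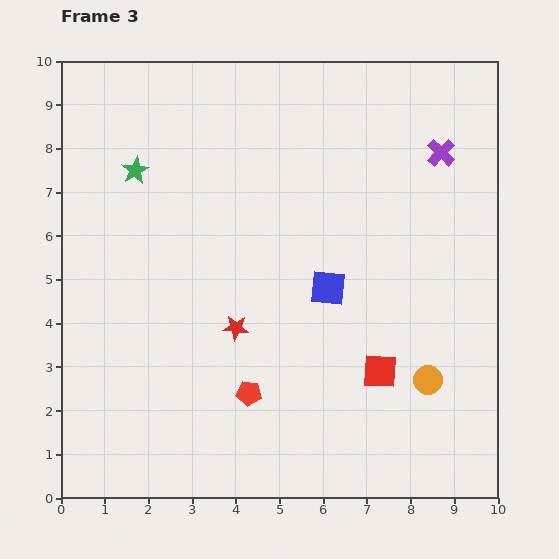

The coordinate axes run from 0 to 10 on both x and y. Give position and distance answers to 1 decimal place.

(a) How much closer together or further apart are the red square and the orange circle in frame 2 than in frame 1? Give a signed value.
-2.0

Distance in frame 1: 3.7. Distance in frame 2: 1.7.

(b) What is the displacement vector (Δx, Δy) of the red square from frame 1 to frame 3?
(0.0, -0.8)

The red square was at (7.3, 3.7) in frame 1 and (7.3, 2.9) in frame 3.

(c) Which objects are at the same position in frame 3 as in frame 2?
the purple cross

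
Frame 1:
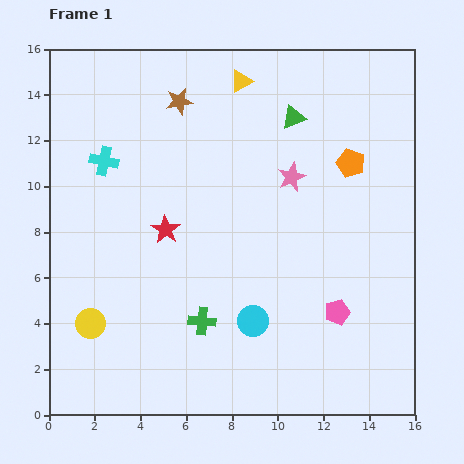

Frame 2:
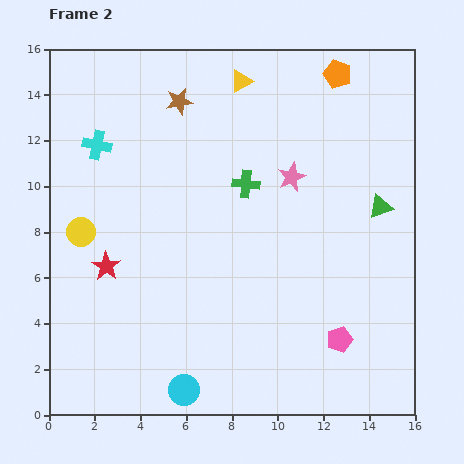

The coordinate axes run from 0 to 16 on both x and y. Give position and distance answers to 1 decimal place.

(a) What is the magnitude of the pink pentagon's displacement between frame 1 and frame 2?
1.2

The pink pentagon moved from (12.6, 4.5) to (12.7, 3.3), a distance of √(0.1² + 1.2²) ≈ 1.2.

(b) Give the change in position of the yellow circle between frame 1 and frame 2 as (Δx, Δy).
(-0.4, 4.0)

The yellow circle was at (1.8, 4.0) in frame 1 and (1.4, 8.0) in frame 2.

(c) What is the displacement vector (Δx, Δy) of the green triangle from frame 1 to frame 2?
(3.8, -3.9)

The green triangle was at (10.7, 13.0) in frame 1 and (14.5, 9.1) in frame 2.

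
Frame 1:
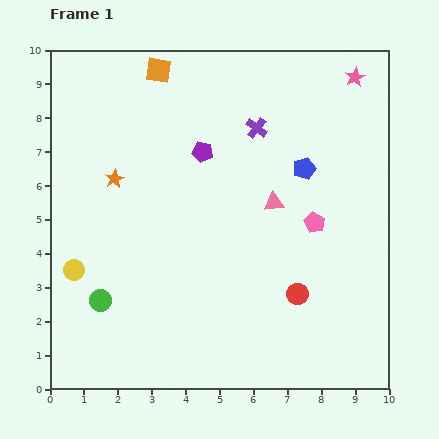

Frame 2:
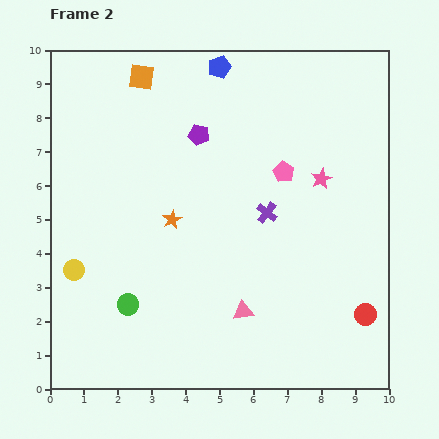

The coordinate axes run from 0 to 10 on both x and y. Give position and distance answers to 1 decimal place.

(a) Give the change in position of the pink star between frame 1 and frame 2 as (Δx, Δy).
(-1.0, -3.0)

The pink star was at (9.0, 9.2) in frame 1 and (8.0, 6.2) in frame 2.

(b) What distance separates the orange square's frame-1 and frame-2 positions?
0.5

The orange square moved from (3.2, 9.4) to (2.7, 9.2), a distance of √(0.5² + 0.2²) ≈ 0.5.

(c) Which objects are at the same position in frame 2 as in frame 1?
the yellow circle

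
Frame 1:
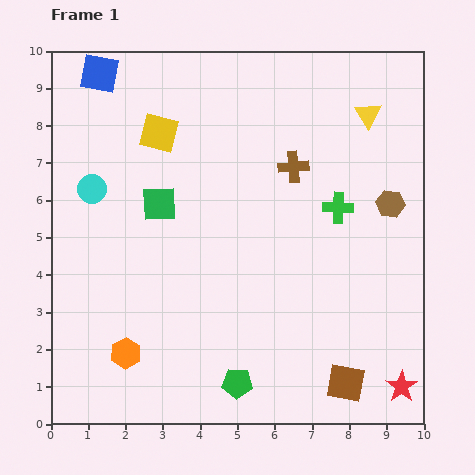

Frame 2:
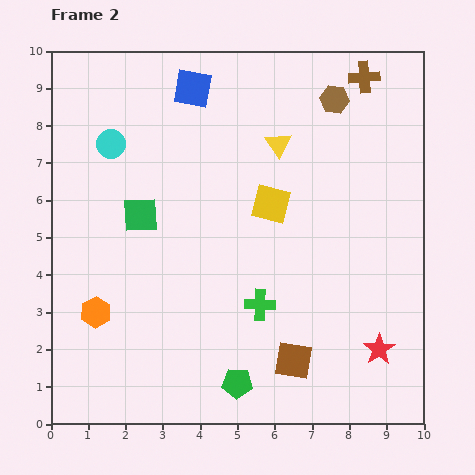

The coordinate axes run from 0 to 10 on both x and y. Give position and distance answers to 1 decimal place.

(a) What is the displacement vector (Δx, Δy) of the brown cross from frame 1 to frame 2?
(1.9, 2.4)

The brown cross was at (6.5, 6.9) in frame 1 and (8.4, 9.3) in frame 2.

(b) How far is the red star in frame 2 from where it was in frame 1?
1.2

The red star moved from (9.4, 1.0) to (8.8, 2.0), a distance of √(0.6² + 1.0²) ≈ 1.2.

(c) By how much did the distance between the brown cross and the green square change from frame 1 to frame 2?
+3.3

Distance in frame 1: 3.7. Distance in frame 2: 7.0.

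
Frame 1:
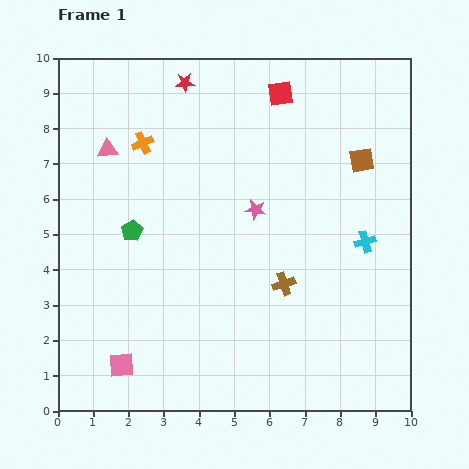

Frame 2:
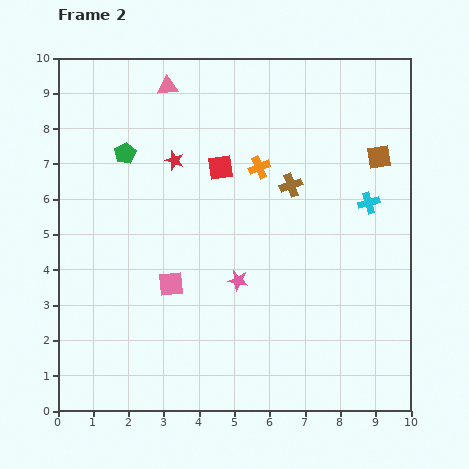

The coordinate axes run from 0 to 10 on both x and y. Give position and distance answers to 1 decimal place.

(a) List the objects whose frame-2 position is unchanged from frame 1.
none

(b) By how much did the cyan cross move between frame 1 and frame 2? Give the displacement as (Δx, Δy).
(0.1, 1.1)

The cyan cross was at (8.7, 4.8) in frame 1 and (8.8, 5.9) in frame 2.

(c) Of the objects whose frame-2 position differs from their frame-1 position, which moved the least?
the brown square

(moved 0.5)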